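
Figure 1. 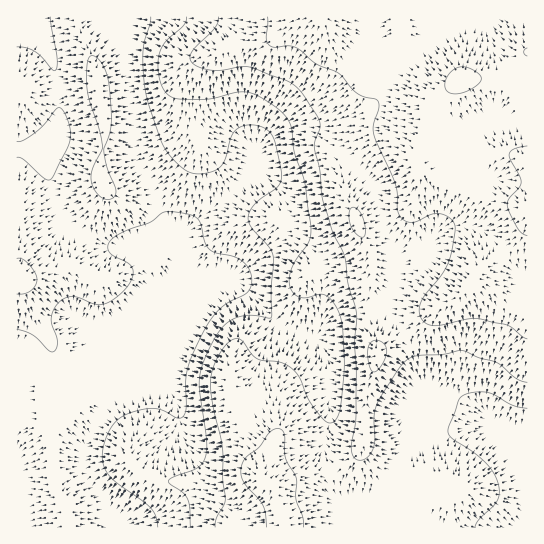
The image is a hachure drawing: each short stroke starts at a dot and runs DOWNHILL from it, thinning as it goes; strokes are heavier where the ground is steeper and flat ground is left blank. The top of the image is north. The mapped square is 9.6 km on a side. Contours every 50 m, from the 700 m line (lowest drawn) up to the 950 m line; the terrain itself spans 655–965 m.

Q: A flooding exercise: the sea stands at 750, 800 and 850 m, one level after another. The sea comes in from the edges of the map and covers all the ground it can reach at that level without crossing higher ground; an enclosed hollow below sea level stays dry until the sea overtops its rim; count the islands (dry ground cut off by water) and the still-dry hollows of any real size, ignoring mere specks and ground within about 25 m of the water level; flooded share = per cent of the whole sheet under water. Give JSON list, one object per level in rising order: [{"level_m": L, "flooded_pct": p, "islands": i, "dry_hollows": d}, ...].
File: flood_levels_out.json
[{"level_m": 750, "flooded_pct": 37, "islands": 0, "dry_hollows": 0}, {"level_m": 800, "flooded_pct": 50, "islands": 0, "dry_hollows": 0}, {"level_m": 850, "flooded_pct": 69, "islands": 0, "dry_hollows": 0}]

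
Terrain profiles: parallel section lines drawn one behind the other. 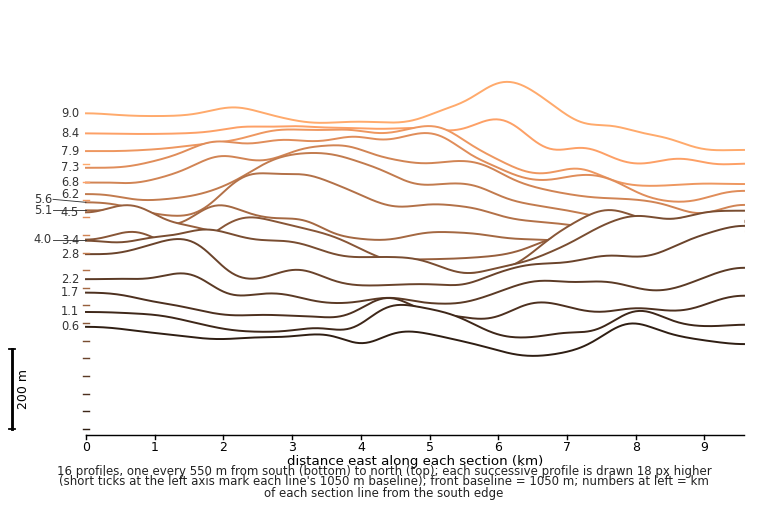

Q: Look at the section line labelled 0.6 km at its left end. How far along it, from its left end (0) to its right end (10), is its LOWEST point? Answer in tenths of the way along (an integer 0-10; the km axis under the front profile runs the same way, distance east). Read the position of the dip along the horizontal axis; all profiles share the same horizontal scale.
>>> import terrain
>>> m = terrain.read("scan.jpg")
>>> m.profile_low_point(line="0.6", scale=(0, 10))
7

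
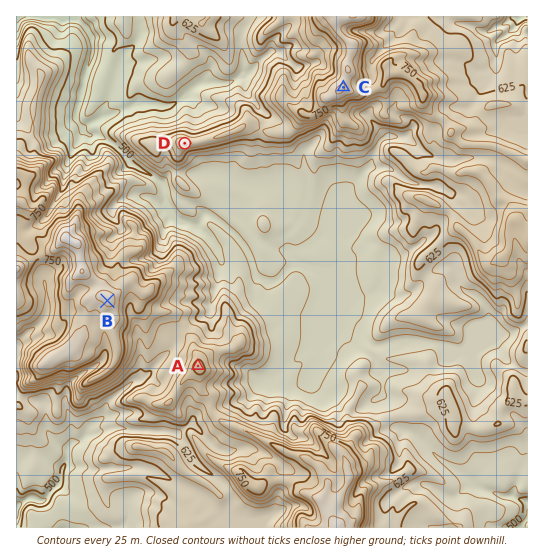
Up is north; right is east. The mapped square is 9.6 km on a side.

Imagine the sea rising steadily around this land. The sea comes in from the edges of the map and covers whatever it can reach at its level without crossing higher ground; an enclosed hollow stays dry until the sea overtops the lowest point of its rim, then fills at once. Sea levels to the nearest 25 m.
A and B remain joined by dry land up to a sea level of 675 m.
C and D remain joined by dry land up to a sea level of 650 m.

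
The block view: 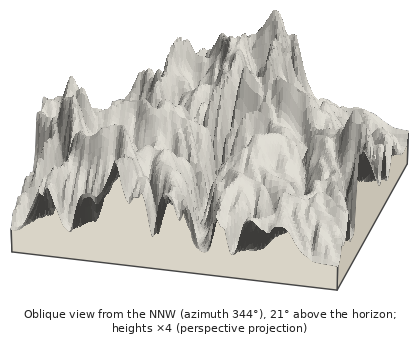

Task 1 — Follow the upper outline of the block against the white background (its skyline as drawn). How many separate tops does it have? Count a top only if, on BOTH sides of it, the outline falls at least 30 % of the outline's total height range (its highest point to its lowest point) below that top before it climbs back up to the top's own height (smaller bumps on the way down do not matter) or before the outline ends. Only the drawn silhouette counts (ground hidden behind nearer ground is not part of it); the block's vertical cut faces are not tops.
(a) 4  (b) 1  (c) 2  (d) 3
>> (b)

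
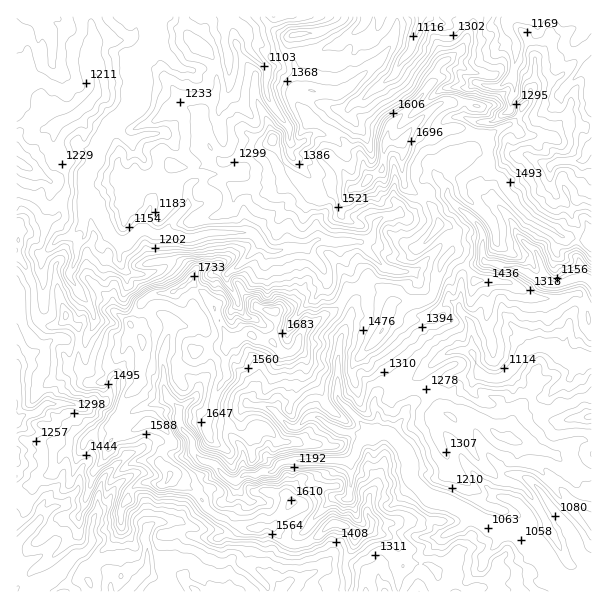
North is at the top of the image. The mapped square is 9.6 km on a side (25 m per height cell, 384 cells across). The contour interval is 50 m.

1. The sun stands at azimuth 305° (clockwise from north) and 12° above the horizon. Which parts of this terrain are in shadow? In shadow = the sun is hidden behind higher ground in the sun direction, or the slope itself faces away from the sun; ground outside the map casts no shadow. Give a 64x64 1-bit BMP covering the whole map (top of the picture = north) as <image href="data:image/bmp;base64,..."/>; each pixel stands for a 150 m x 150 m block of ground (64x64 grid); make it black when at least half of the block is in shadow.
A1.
<image width="64" height="64" href="data:image/bmp;base64,Qk0+AgAAAAAAAD4AAAAoAAAAQAAAAEAAAAABAAEAAAAAAAACAAATCwAAEwsAAAIAAAAAAAAA////AAAAAABAeAUMB9wAAHBsAQ/n/CDgHE4hP/f8MAIOB/H///w7hjcf8////jkGG9/j/v//GAzZ38B/u//ADOHP9AfA/8OYcc/4A8DABxh47/8B6f4AMD7n94B9/J9gOvb/gTz9H0AL+H/4zHgwwA98D//8cCeABbg///5wQAABvn///ngQAQC/M/8v+BAAAA933//4IAAAAmfv//gAAAAA4///8AAfeA/j///wAAc/5/v///gAYBnn2f///+A4ACOZ/////hwAM43/////IAATjf////eAAQuN8f3/98ABA4D1/P//+h2DgAb8///8B4CBB/x///wCgAGnPH//3CMDk4eMP/++JxP5kMwD/w0mGD/AQAH+QTYQH2BAAfh/dgMPwACR//92EYHAAD3/7/4wAOAADv/v/sAAJ4MH++7/T//m/4P3hP9P3+Tf+bcAZ87Bxs/8ZgAHxmDA7/3AYAeCMMQn/4DwA4AgQAf/ifADgDAAAf/58AOAAAAA/9PyA4ABgAB/5/8ByAAHAH/n/wfAAAYAX+f/B/4CB4Af588H/4IEwC/33wH4xgwAN///APwGCB4b//8AfAIYfwQDewB8ARAPh/9/AHgBEAPj/z8AOAEQAeH/PxA4EwAA8f8zEDwDAGB4/zEwfgNB/jg/GCAGAgP/OD8MAAAGAB84HgAAAAIADhgeAA=="/>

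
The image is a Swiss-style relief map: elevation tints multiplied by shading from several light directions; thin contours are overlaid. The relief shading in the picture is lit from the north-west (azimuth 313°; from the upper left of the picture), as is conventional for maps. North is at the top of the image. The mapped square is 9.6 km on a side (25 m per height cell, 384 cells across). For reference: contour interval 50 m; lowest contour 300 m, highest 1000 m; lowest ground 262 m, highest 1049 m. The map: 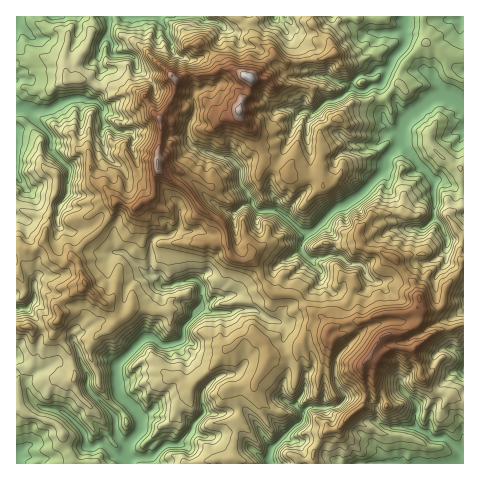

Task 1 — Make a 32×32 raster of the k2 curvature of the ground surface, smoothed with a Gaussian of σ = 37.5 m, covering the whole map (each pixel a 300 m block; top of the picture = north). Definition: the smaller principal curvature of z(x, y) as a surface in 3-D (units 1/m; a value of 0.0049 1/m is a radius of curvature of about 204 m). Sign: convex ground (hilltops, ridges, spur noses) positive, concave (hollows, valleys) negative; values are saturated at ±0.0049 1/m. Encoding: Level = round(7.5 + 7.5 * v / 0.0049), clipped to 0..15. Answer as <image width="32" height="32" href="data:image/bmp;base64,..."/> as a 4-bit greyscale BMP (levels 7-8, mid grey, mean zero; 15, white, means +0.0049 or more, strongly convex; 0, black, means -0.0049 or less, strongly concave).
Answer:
<image width="32" height="32" href="data:image/bmp;base64,Qk12AgAAAAAAAHYAAAAoAAAAIAAAACAAAAABAAQAAAAAAAACAAATCwAAEwsAABAAAAAAAAAAAAAAABEREQAiIiIAMzMzAERERABVVVUAZmZmAHd3dwCIiIgAmZmZAKqqqgC7u7sAzMzMAN3d3QDu7u4A////AGZXV1VDSEd4YTdXRjRFZmZlZ0I1RiA1VxMDJVZkd3U0dVgFVDR3BVdwQEZlJRESZXVBVzQzR0AlJVgGN1B3E4RiZnIjRUeAh2cwARBAVgRXR3dRU2d2cHd3ZQYRVGB2V2Z2UlNGeGcTZ3QlB4VCRkJXZgYxV2VHeFeGYyV3Y0JlVWYYVxQAJXdnZWWAV0JmImRkRndic1hnd3V2diN2MVVTV2ZXdVcEEmJGV2VmRWYzIXRFdXdmQEU2dWZmZVNlZHFWdVV2EnB1Z3dzRVVVZGZ0VGVnZGYUZVZGYmZTVWRHZXZmZ0V3ZVd2MTAQBGdDF3VWZmVzdndUd4YJVnVleBVWU1dmdCNEQWJXAiZ2MxQGVTZ2U3ZDdXCSUHQjVmVwNXRQVlV3Y1QDAAN2ITdmYlYzcEVlRTRThgcXJ4YTOHJkN2BmVFVERnNXSHdnUzVTRzhQNjIndHZAR1dmKHU4NndGBmYYFmYgRHZ0RnIUVVh0ZgY2EAREJ1RmYhhBZlZoVWNlJgRVZwZ2ZWMVeGZVV4ZVNEIFZUUmZ2QiACZmVFVmh3Q0ZWQlJFZBdUZQA1Z1ZVZohWZAV1YzlWMhAiM4dWd3Z2M3BWQTZ2UmVkdUNlV2Z2ZjICZAY0UzhFSGVmJ3d1RXNwd1A2gzVnNVdURFaHZnVCYlRCMgBWYiZjVmdWZl"/>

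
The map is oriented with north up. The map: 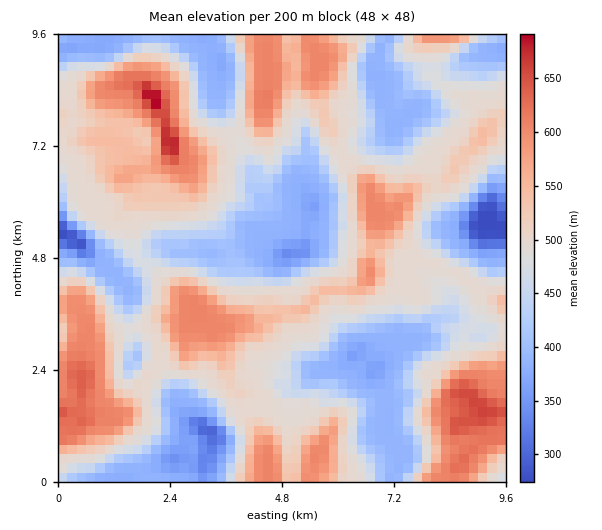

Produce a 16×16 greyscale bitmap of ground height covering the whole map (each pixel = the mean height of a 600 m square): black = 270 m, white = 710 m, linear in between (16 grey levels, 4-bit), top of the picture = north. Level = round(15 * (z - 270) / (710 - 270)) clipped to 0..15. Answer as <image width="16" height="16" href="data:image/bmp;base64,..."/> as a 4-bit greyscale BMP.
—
<image width="16" height="16" href="data:image/bmp;base64,Qk32AAAAAAAAAHYAAAAoAAAAEAAAABAAAAABAAQAAAAAAIAAAAATCwAAEwsAABAAAAAAAAAAAAAAABEREQAiIiIAMzMzAERERABVVVUAZmZmAHd3dwCIiIgAmZmZAKqqqgC7u7sAzMzMAN3d3QDu7u4A////AHVEM4urhVrJuoUyeop0WszMpjSIiHRr3cuHaIdlRFnMu2iqmGU0RomqeLu5h1VVd7hYupiJmHd4ZFd2VVeZiHYkdlVENIqGMliIh1REi5YweJmpZUSamHOJq8l3Vod4h4mbuIl4dVeJir2Vi4l0RYh5u4R7q3RXZkRWVIurhXl0"/>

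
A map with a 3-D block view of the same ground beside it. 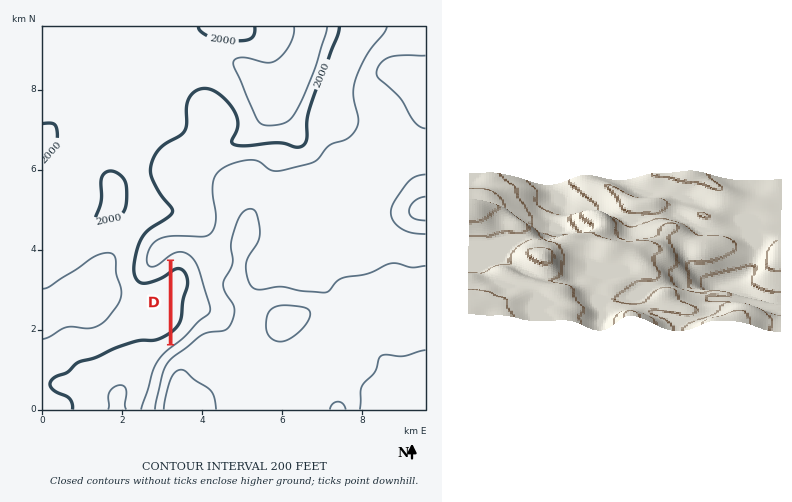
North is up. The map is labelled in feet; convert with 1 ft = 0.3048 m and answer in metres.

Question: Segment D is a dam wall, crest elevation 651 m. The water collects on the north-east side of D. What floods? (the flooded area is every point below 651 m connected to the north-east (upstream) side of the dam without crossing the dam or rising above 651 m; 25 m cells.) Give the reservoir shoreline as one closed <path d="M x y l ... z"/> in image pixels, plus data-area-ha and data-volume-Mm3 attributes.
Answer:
<path d="M182 257l-6 0-4 3 0 82 6-3 10-11 12-20 2-6-2-16-6-18-8-9-4-2z" data-area-ha="115" data-volume-Mm3="37.91"/>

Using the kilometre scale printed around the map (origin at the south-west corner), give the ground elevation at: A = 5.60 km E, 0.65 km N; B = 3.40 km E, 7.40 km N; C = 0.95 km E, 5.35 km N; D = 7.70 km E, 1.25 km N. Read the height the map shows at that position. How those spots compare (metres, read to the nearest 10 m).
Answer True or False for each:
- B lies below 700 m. True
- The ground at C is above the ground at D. False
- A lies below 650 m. False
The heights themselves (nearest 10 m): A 740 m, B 590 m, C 560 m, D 770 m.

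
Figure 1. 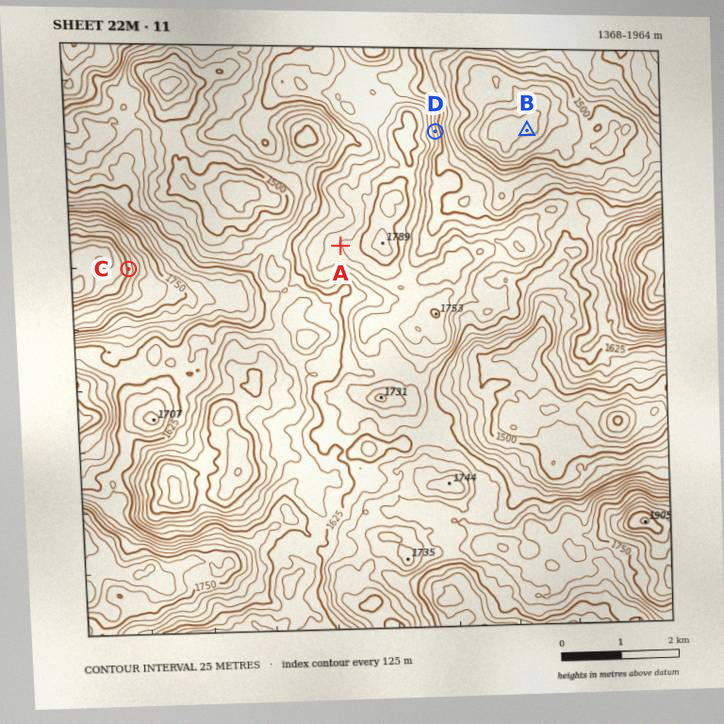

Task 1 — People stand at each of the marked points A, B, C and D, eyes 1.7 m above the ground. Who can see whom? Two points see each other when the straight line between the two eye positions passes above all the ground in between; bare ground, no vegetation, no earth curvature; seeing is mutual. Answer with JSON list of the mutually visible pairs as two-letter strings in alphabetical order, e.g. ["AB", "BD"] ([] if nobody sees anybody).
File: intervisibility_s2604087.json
["AC", "BD"]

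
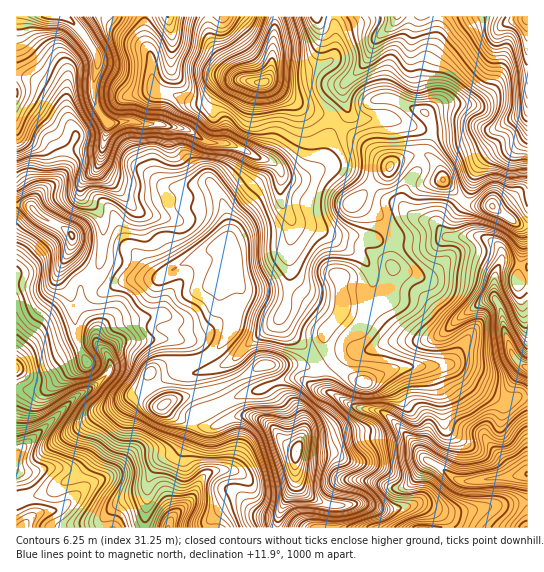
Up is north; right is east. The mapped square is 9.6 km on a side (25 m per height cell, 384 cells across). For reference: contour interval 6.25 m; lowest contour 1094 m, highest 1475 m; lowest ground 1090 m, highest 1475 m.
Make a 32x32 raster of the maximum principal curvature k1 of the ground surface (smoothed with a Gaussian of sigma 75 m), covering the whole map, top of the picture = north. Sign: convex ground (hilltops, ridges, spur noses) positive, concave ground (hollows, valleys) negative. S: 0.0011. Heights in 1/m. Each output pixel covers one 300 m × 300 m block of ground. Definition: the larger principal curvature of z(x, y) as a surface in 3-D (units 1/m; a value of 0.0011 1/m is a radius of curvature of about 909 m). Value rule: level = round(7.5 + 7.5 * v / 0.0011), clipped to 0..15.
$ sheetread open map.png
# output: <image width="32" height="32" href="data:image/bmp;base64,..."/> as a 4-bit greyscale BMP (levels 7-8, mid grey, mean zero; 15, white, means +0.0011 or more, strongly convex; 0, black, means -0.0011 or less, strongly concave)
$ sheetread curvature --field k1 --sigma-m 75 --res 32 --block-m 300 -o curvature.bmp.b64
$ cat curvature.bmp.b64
<image width="32" height="32" href="data:image/bmp;base64,Qk12AgAAAAAAAHYAAAAoAAAAIAAAACAAAAABAAQAAAAAAAACAAATCwAAEwsAABAAAAAAAAAAAAAAABEREQAiIiIAMzMzAERERABVVVUAZmZmAHd3dwCIiIgAmZmZAKqqqgC7u7sAzMzMAN3d3QDu7u4A////AHmZqom3m5ir9mmpqpm5iIiph4qZuHiZmPvv//zcu7u6mZh3mqiYqXbNt4qGi6d4mYiIh3moqIh3zqeKq6iJiIeLiHiImZmIeN6Zyql2iqqIeduIl4iKp1rsuKepmLuYqJiNuJicy8zPutq7uKmoh7eciO2724eJuXu6h3m4mImaqth765qrqYech63aeJiJm4ie2Y24eIvJmJq7u6mZibmIifqbuqqXnMqIiImqqpuJiIuoqJh4mZmIiXiIh3qre4h7mZiYiIqXeJqIiIiIzH2Iiph4h4iJp3eJmIiImJ2NiZmJiJiZiKmIeZiIiJqXnInIiJmZiIipiIqYiYmYmbt3yoeIiZiJp3iamImYmYmMd46YmYiambd3iIiIiImZbYjOuJiZd5moiIeIiYh5d56vyaineIeKmIiIqZh4er37y4ebmIiHmniIibqHiIq9qYvJqYiZmbiJiIiKmYq7iqyonJi6mIu7qYmHaJuIuXl5iYq3y7vbmYiZh4mZqaiIeHmK6su5qai6mIiJh4ioh5mInceXh6zJqHiIiId5mImHh557/d3aiJmqmIqqu6q6qJife8qqia3vyXd5mneZibiYjpe5t4q8vMeJiJl4iHi5iJyWuriJmHvYiZiKiIiIuIq6irqoeph7yYiYeYiYh6mYmJyKp4qHeth5mZiXmIiH"/>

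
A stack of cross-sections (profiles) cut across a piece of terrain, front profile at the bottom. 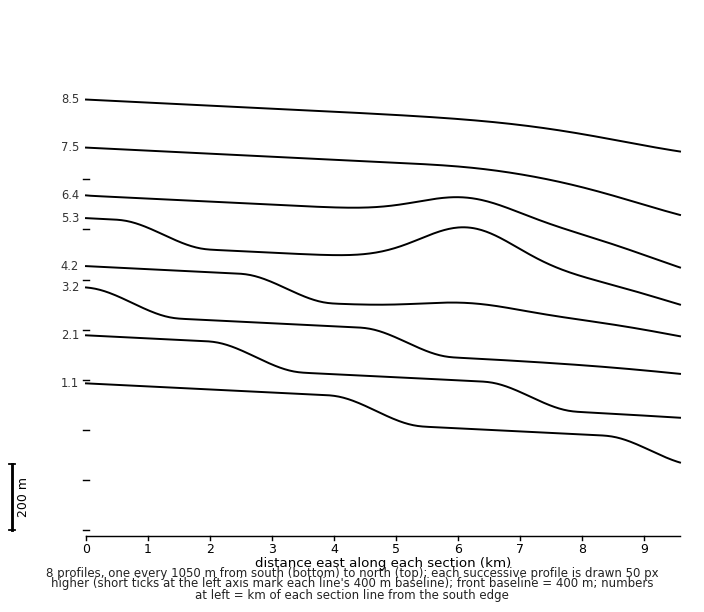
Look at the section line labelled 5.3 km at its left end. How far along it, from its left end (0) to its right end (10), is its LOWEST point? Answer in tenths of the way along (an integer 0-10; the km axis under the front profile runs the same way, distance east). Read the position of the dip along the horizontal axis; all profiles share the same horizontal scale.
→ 10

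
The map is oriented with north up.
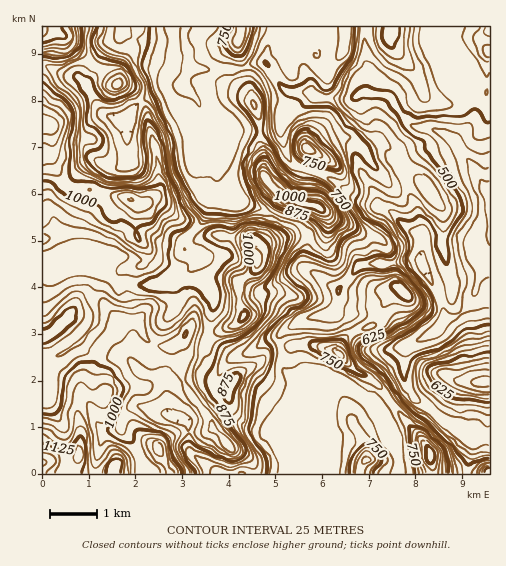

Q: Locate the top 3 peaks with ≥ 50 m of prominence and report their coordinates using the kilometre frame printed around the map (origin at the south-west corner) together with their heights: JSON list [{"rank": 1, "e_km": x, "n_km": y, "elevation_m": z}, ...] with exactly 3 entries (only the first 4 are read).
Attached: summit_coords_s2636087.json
[{"rank": 1, "e_km": 2.46, "n_km": 0.59, "elevation_m": 1090}, {"rank": 2, "e_km": 1.91, "n_km": 5.86, "elevation_m": 1076}, {"rank": 3, "e_km": 4.61, "n_km": 4.59, "elevation_m": 1035}]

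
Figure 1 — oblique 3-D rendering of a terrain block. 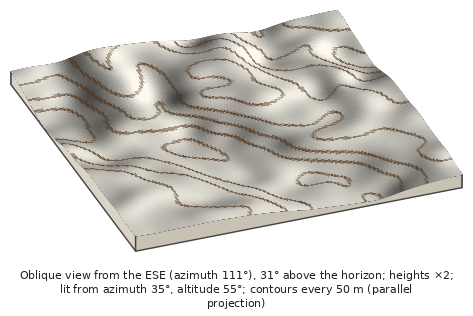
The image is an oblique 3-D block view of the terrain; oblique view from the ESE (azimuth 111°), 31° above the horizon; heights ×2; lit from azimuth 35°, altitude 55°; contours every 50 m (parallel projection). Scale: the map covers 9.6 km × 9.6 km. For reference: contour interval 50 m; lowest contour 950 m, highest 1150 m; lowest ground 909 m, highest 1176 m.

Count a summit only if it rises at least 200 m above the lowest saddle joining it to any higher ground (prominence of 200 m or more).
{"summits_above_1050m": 1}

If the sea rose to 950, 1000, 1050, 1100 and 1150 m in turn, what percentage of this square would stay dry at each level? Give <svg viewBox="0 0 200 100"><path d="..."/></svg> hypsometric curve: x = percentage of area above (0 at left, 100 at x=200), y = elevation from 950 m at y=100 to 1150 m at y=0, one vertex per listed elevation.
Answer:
<svg viewBox="0 0 200 100"><path d="M190 100l-46-25-34-25-47-25-55-25"/></svg>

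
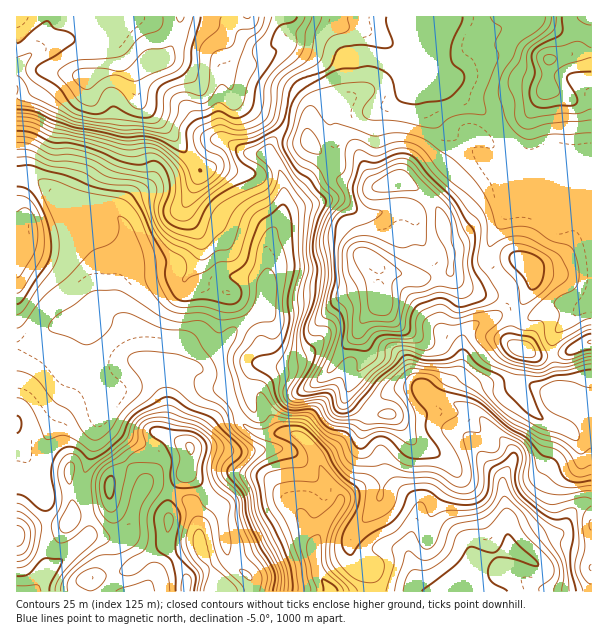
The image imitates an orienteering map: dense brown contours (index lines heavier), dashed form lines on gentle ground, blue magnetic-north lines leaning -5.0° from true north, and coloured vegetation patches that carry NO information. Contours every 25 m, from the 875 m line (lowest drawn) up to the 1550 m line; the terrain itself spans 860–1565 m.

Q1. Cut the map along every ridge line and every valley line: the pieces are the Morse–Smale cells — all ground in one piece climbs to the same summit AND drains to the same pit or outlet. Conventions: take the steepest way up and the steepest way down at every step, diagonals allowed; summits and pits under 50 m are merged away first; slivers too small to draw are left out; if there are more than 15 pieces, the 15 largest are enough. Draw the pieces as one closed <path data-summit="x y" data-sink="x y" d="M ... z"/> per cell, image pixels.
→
<path data-summit="152 63" data-sink="464 591" d="M395 16l-378 0-1 160 14 0 8 4 28 25 9 6 15 4-5 6 3 16 10 21 2 8-2 28 3 7 19-1 14 6 25 16 18 4 23 2 18 24 14-20 23-16 10-13 3-28-2-29 6-15 8-10 4-21-2-26-6-12-6-6 0-9 16-24 3-19 5-12 8-8 22-10 15-12 12 0 9-2 18 1 17-7 5-9 0-6-4-9z"/><path data-summit="380 299" data-sink="464 591" d="M372 60l-33 2-15 12-22 10-10 11-9 34-13 18 0 9 6 6 6 12 2 26-4 21-8 10-6 15 2 29-3 28-10 13-23 16-14 19 6 23 0 13 12 21 14-7-2-17 6-15 4-3 45 0 17 8 6 0 8-9 9-17 13-13 3-5 1 6 6 12 0 11-18 33 1 6 5 5 12 9 20-18 18-6 16 0 12 9 15 5 4-16 11-20 0-22 2-11 9-8 24-9 11-13 2-12-17-22-5-9 0-11 22-43 0-17 6-21 0-15-29-37-8-8-18-11-12-11-44-18-18-2z"/><path data-summit="191 447" data-sink="464 591" d="M120 300l-24 2-18 14-27 12-19 15-16 4 0 127 17 8 7 7 6 17 1 20 15 0 4-2 11-10 21-3 11-8 1-9 7 6 32 10 19 8 1-20 3-7 15-20 3-10 0-14 28-29 17-10-11-21 0-13-6-21-18-25-23-2-18-4-25-16z"/><path data-summit="152 63" data-sink="464 591" d="M420 388l-16 0-18 6-19 17 6 3-7 6-4 9 0 14 4 6 14 15 2 25-6 17-26 33 0 15 10 12 10 6 3 7 0 12 218 1 1-89-4-1-10 4-8 10-5 11-7 7-18 7-13 17-9-5-12-1 2-6 0-13-6-50 2-7 8-15-1-12-37-37-12-6-30-9z"/><path data-summit="549 60" data-sink="464 591" d="M591 16l-75 0-4 6-35 16-9-1-13-7-6 0-48 19-21 11-1 2 8 4 18 2 48 22 34 26 19 24 10 15 9 8 9 0 9-6 48 0z"/><path data-summit="191 447" data-sink="330 591" d="M236 409l-18 9-28 29 0 14-3 7 0 5 35 34 2 35 5 16 8 10 13 10 4 14 76 0-12-20-4-27 11-23 15-19 0-6-15-20-11-25-14-16-9-3-34 0-15-10z"/><path data-summit="528 264" data-sink="464 591" d="M516 156l0 12-6 21 0 17-22 43 0 11 22 31-2 12-9 11 20 5 9 0 14-9 15-6 12 0 12 4 11-14 0-136-49-1-9 6-9 0z"/><path data-summit="380 299" data-sink="464 591" d="M522 382l-42 4-8 12-2 10 42 44 0 9-8 15-2 7 6 50 0 13-3 5 13 2 9 5 13-17 18-7 7-7 5-11 8-10 14-5 0-76-11-15-15-7-9-7z"/><path data-summit="30 230" data-sink="464 591" d="M30 176l-14 1 1 169 15-3 27-19 19-8 18-14 6 0-4-8 0-36-8-16-5-21 5-6-15-4-16-12-11-12z"/><path data-summit="380 299" data-sink="330 591" d="M359 330l-3 5-13 13-9 17-8 9-6 0-17-8-45 0-4 3-6 15 2 17-15 7 7 15 6 5 15 6 34 0 15 13 6 11 15-8 27-24 7-13-19-18 1-8 17-28 0-11-6-12z"/><path data-summit="191 447" data-sink="17 591" d="M110 494l-1 9-5 5-12 4-15 2-11 10-4 2-16 1 2 42-13 23 55 0 0-13 2-2 33-6 41-28 3-18 0-6-2-2-50-17z"/><path data-summit="522 350" data-sink="464 591" d="M569 304l-12 0-9 3-20 12-28-5-27 11-10 11-1 30-11 20-3 15 23 9 1-12 8-12 35-4 13 2 29 12 1-15-6-33 1-10 3-6 24-23z"/><path data-summit="152 63" data-sink="330 591" d="M368 412l-8 14-10 10-32 23 7 18 15 20 0 6-15 19-11 23 4 27 14 20 41-1 0-12-3-7-10-6-10-12 0-15 26-33 6-17-2-25-14-15-4-6 0-14 4-9 7-6z"/><path data-summit="191 447" data-sink="215 591" d="M186 472l-14 19-3 7 0 27-3 14 6 16 15 24-1 12 66 1-2-14-13-10-8-10-5-16-2-35z"/><path data-summit="591 342" data-sink="464 591" d="M591 295l-2 5-33 32-4 13 6 36 0 14 8 8 15 7 10 14z"/>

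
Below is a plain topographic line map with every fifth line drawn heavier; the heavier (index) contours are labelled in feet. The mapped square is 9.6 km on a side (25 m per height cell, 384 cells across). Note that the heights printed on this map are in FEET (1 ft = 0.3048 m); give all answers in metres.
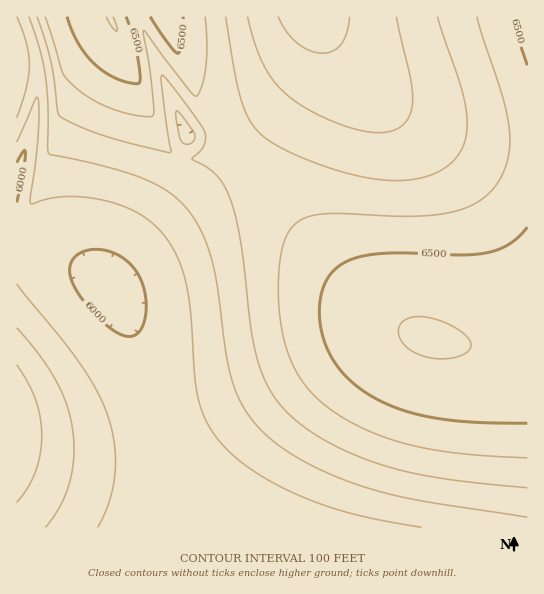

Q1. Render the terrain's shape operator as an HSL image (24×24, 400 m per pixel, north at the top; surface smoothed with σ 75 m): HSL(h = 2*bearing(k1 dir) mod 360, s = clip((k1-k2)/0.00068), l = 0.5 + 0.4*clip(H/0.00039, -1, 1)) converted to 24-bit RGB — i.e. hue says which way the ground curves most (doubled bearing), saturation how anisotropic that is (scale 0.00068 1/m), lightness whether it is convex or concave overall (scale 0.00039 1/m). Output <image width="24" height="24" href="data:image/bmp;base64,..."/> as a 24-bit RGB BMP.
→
<image width="24" height="24" href="data:image/bmp;base64,Qk32BgAAAAAAADYAAAAoAAAAGAAAABgAAAABABgAAAAAAMAGAAATCwAAEwsAAAAAAAAAAAAAfIeAfIaDfIWFe4KFen+FeXyEeXqDe3qBfnt/f3p7gHl4gnh2g3d1g3Z0hHZ1hHZ2g3h4g3p6gX18gH99f4B9fYF9fIF8e4J7fIiDfIeFe4WGe4GFen2FeHmEeniDfnmCgXmBgXh+gnd7gnd4g3Z3g3d3g3h4g3l5g3t7g318gn9+gYF/f4F/foJ/foJ/fYJ/fImHfIeIe4OHen+GeHuFeHeEe3aEf3aDg3eDg3eBhHd+hHd8hHh7hHl7g3t8g3x9g35+g39/goGAgYKBgIKCf4ODf4ODfoOCfYiKfIWIeoGHeXyGd3eFeHWFe3SEgHWFhHWFhXaDhXeBhXiAhXp/hHx/hH2Ag3+Bg4CBg4GCgoKDgYOEgIOEgIOFf4KFf4KEfYWKe4KJen2HeHmGd3WFeHOFe3KFgHOFhHWGhnaGh3iEh3qDhnyChX6DhH+EhIGEg4KEgoOEgoOFgYOGgIOGgIKHf4KHf4CGfYGLe32JeXmIeXaHeXSGeXGFe3GFf3OGg3SGhnaHiHmHiHyGh36GhoCGhYGGg4KGgoKGgoSHgoWHgYSIgIOJf4KJf4GJfn6Jfn2KfXqIfHiHe3WGenOFeXCFe3CFf3KFgnWGhXeHh3qHh36Hh4CHhoGHhIKHg4KHg4SHg4WIgoaJgYWJgISJf4KKfn+JfX2JgnyHgXmGgHeFfnSEfHKEenCDe3CDfnODgXaEg3mFhXyFhn+FhoGFhYOGhIOGg4SHg4WIg4aIgoaJgYWJf4OJfoGJfX6IfXyIhHqDhHiDgnaDgHSCfXKCe3CBenCBfXSCf3eCgXqDg36DhIGDhYOEhISFhIWGg4aHg4eIg4eIgoeJgYWIf4OIfoCIfHyHfXqHg3h9gnZ9gXR+gHOAfnKAe3F/enJ/fHWAfniAf3yBgX+Bg4OCg4WDg4aEg4eGg4iIg4iIg4iIgoaIgYSIf4GHfX6HfXuGfXmGgXV2gHR3gHN5f3N7fnJ9e3J9eXN9e3d+fHp+fX5/f4F/gYWAgYeBgYeDgoiGgoiHgomJg4iJgoWIgIKHf3+HfnyGfnqGfniGgHRyf3JyfnJ0fXJ2fHN5enN7eXV7eXh7e319fIB9fYR9fod+f4l/f4mDgImFgYmHgYmJgoeIgYOIgICHgH6GgHuGf3mFfneFiXhwfnRyfXJyfHN1e3R3eXV6d3d6eXx7eX98eoN8e4Z9fIl9fYt/fYuCfoqEf4qGgImIgYWHgIGGgn6GgnyFgnqFgXiEgHeEtoZwfnR0fXV2fHV3e3Z5eHd6eHt7eH98eIJ8eYZ9eol9e4t9e4x/fIyBfIuDfYmEfoeFf4OEgH+Dg3yEhHqEhHmEg3iEgXeD3ph9f3Z4fnZ5fXd5e3h6eXp7eH58d4F8d4V9eIh9eYt+eo1+eo1/e4yAe4qBfIeCfYSCfoCBgH2BgnqBg3iBg3eAg3eAgniB3IlvkXZ0f3d7fnh7fHp7en18eIB8d4R9doh9d4t+eIx/eY5/eo1/eouAe4iAe4WAfIF/fH1/f3p+gXh9gnd9gnZ9gnd9gXh9E2OkyYt3gXh+gHl9fnt8e398eIN8dol/douBdo1/d46AeY6AeoyAe4mAe4V/e4F+fH58fXp8fnd7f3Z6gHZ5gXZ5gXd6gXh6AB414Z+BhXiAgnp/gHx8fYJ8dpR5QfTq0EPrj5t3do+CeI2CeoqBfIaAfIF+fX58fXl6fHd4fXV3fnR2f3R1gHV2gHZ2gXl4ABo33JVslHd3hXqAg35+gIV9i9d+Dg95dUULpMVvdY+Dd4yDeoeCfIKBfnx/f3l8fnZ5fXR4fXR2fnR1fnV1f3d2gHl3gXt4AyeBzySPs5J4h3yBhoGAhZF/mueGJgAzhuV8cp98c46DdYmEeYSDe3yAgHl/gHZ9gHR7f3R6fnV5fnZ4fnh4f3l5f3t6gHx7GRfADg2Zx7F8iH6DiYWClsaCJz7XWQV/keOEdJCDc4yEdIaFd32Be3h/gHaAgnR+gnR9gXR8gHZ7f3h7f3p8f3t8f3x8gH19SRrLKQuQycd/iYGEjIuEreiWQABYd95kebF4dY6Ec4mFc4GDdHeAenV/gHSAgnN/g3R+gnV+gXh+gHp+f3x/f31/f31/gH6AQQGBySWOpbN/iYSFkauFk993QABWpemSfJCDeIqFdIWGcXmBcHF+eHJ+f3KAgnOAg3V/g3d/gnqAgXyBf32Bfn2Bfn2Bfn2CIgAznNt4iJCCh4qHpOGXegeUwinalMuHgIuGe4eGdn2CcHN/cG59d3B9fHJ/gHSAgneBg3qBg32CgH6Cfn6DfX6DfX2DfXyE"/>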